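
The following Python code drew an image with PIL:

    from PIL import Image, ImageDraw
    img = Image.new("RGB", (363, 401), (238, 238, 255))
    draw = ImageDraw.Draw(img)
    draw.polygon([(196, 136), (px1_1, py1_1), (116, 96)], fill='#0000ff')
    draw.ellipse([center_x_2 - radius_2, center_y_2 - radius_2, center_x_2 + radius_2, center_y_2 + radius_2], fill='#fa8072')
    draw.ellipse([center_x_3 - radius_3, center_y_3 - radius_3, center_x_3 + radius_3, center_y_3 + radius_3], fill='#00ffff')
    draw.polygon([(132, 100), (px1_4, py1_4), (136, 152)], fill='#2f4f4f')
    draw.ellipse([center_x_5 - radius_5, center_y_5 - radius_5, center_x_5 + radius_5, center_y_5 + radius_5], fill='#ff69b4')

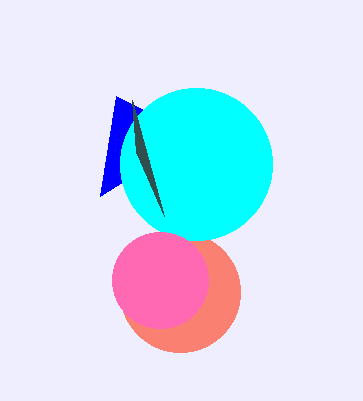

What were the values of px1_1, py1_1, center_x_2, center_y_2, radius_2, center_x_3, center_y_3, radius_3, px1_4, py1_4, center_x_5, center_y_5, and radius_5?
px1_1 = 100; py1_1 = 196; center_x_2 = 180; center_y_2 = 292; radius_2 = 60; center_x_3 = 196; center_y_3 = 164; radius_3 = 76; px1_4 = 164; py1_4 = 216; center_x_5 = 160; center_y_5 = 280; radius_5 = 48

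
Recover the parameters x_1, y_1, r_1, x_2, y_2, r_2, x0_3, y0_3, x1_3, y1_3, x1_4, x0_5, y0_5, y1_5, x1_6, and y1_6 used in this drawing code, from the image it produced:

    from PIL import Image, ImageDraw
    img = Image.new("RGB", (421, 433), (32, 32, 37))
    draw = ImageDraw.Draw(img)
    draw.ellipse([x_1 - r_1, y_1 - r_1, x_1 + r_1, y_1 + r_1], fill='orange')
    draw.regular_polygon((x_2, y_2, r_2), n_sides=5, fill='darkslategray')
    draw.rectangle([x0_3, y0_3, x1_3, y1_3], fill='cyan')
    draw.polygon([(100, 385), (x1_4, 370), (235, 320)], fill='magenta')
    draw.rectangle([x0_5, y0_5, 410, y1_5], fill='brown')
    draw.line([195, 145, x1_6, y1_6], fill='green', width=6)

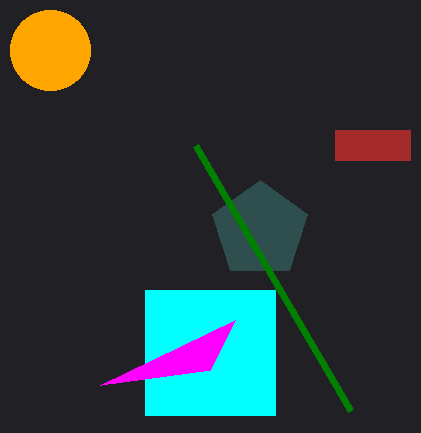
x_1 = 50
y_1 = 50
r_1 = 40
x_2 = 260
y_2 = 230
r_2 = 50
x0_3 = 145
y0_3 = 290
x1_3 = 275
y1_3 = 415
x1_4 = 210
x0_5 = 335
y0_5 = 130
y1_5 = 160
x1_6 = 350
y1_6 = 410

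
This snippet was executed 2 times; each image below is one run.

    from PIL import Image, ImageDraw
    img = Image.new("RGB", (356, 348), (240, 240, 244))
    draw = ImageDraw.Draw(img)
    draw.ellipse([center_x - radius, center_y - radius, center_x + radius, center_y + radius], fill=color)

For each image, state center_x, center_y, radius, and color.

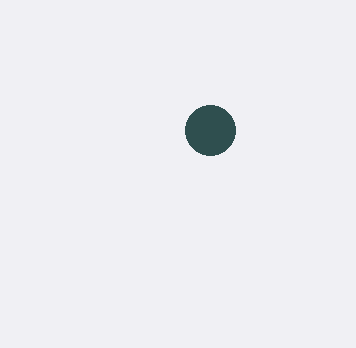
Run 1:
center_x = 210; center_y = 130; radius = 25; color = 'darkslategray'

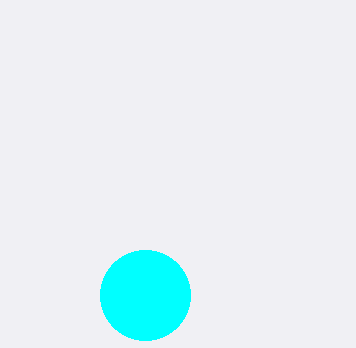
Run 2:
center_x = 145
center_y = 295
radius = 45
color = 'cyan'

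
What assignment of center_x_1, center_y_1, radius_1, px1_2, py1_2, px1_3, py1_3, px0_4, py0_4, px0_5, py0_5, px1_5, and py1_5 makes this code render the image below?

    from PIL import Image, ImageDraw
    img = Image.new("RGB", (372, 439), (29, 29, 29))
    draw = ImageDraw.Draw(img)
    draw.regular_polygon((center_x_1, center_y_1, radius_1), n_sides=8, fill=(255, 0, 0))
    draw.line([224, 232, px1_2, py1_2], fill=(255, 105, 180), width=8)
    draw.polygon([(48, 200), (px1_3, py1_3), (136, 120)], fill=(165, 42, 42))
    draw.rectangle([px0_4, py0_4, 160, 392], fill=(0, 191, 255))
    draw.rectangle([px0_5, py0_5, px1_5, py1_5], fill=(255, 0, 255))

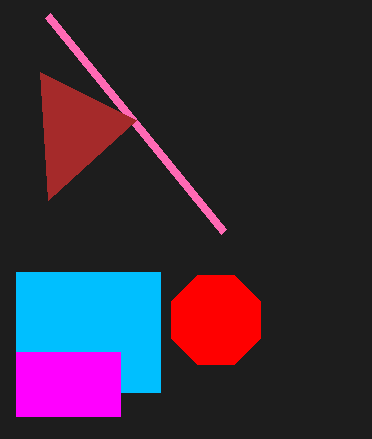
center_x_1 = 216
center_y_1 = 320
radius_1 = 48
px1_2 = 48
py1_2 = 16
px1_3 = 40
py1_3 = 72
px0_4 = 16
py0_4 = 272
px0_5 = 16
py0_5 = 352
px1_5 = 120
py1_5 = 416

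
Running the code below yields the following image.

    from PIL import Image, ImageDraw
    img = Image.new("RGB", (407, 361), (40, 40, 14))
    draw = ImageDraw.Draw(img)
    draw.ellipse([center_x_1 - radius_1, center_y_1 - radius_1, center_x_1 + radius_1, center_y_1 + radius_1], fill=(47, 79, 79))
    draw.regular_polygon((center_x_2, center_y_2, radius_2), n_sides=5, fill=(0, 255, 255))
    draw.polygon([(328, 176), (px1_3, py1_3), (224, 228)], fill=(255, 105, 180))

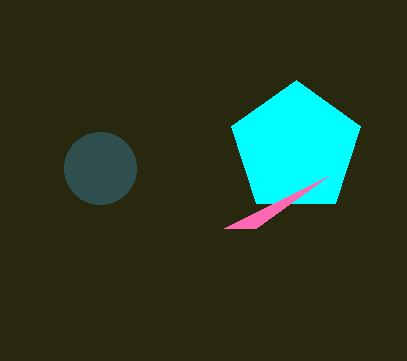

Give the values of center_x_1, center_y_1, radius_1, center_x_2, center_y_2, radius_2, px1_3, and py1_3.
center_x_1 = 100
center_y_1 = 168
radius_1 = 36
center_x_2 = 296
center_y_2 = 148
radius_2 = 68
px1_3 = 256
py1_3 = 228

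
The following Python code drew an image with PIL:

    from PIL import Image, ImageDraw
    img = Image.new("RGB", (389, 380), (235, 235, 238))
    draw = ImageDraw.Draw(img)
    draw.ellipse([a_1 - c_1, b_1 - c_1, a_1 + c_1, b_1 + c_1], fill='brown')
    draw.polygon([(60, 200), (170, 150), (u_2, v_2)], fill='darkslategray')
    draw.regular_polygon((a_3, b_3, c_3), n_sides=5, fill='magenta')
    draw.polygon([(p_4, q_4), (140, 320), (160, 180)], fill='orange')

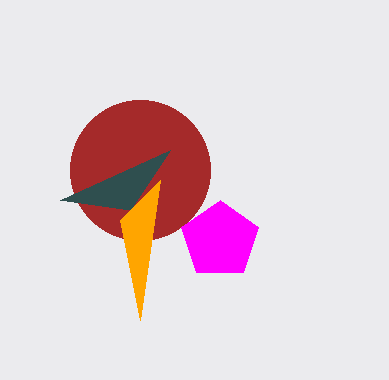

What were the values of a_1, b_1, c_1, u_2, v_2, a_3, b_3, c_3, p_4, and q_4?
a_1 = 140; b_1 = 170; c_1 = 70; u_2 = 130; v_2 = 210; a_3 = 220; b_3 = 240; c_3 = 40; p_4 = 120; q_4 = 220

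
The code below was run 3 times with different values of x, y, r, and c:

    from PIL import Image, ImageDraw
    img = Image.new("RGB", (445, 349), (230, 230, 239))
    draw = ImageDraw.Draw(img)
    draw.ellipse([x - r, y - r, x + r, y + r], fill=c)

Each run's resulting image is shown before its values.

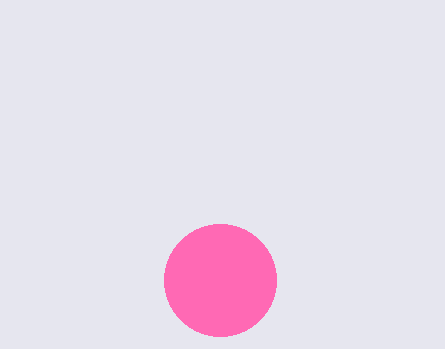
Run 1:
x = 220
y = 280
r = 56
c = 'hotpink'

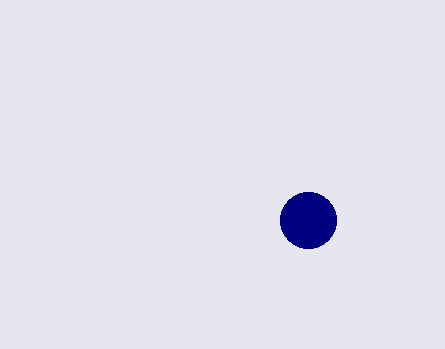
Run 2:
x = 308; y = 220; r = 28; c = 'navy'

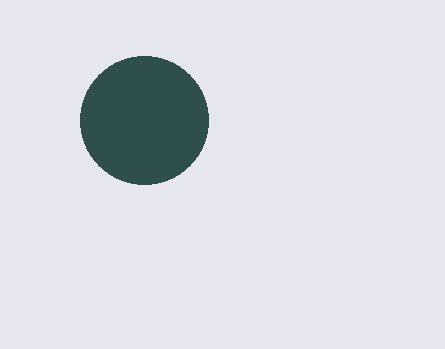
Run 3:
x = 144
y = 120
r = 64
c = 'darkslategray'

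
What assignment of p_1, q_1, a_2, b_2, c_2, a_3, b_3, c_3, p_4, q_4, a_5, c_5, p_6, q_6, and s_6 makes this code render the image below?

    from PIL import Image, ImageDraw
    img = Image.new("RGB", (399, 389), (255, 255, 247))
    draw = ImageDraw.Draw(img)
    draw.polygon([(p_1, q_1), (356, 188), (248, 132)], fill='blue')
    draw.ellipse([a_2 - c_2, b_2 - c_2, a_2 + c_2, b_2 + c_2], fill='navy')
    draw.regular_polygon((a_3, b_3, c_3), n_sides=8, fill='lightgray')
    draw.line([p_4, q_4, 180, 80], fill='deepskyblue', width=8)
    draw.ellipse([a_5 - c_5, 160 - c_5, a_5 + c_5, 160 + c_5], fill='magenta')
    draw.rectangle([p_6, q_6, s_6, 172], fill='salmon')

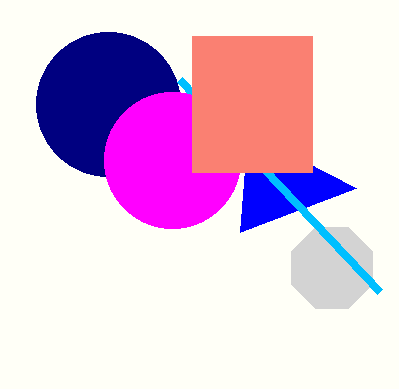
p_1 = 240, q_1 = 232, a_2 = 108, b_2 = 104, c_2 = 72, a_3 = 332, b_3 = 268, c_3 = 44, p_4 = 380, q_4 = 292, a_5 = 172, c_5 = 68, p_6 = 192, q_6 = 36, s_6 = 312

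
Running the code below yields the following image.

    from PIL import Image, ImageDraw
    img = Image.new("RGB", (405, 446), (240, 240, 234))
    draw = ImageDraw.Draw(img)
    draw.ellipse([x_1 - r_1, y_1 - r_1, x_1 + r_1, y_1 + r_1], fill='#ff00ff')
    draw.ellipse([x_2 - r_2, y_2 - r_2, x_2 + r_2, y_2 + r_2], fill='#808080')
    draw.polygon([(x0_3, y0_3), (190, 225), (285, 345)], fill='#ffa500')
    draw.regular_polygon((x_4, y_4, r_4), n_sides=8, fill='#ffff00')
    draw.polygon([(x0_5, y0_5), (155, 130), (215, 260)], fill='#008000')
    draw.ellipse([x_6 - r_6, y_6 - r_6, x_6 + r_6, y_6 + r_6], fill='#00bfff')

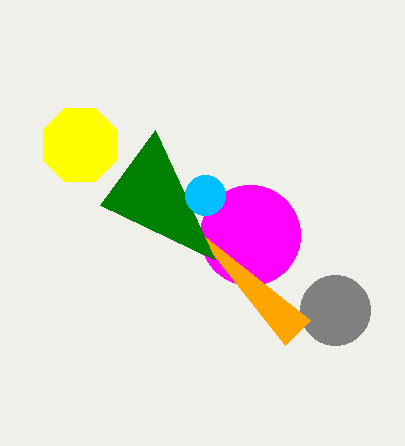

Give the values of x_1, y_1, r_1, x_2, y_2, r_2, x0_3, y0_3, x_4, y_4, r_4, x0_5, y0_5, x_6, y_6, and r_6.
x_1 = 250
y_1 = 235
r_1 = 50
x_2 = 335
y_2 = 310
r_2 = 35
x0_3 = 310
y0_3 = 320
x_4 = 80
y_4 = 145
r_4 = 40
x0_5 = 100
y0_5 = 205
x_6 = 205
y_6 = 195
r_6 = 20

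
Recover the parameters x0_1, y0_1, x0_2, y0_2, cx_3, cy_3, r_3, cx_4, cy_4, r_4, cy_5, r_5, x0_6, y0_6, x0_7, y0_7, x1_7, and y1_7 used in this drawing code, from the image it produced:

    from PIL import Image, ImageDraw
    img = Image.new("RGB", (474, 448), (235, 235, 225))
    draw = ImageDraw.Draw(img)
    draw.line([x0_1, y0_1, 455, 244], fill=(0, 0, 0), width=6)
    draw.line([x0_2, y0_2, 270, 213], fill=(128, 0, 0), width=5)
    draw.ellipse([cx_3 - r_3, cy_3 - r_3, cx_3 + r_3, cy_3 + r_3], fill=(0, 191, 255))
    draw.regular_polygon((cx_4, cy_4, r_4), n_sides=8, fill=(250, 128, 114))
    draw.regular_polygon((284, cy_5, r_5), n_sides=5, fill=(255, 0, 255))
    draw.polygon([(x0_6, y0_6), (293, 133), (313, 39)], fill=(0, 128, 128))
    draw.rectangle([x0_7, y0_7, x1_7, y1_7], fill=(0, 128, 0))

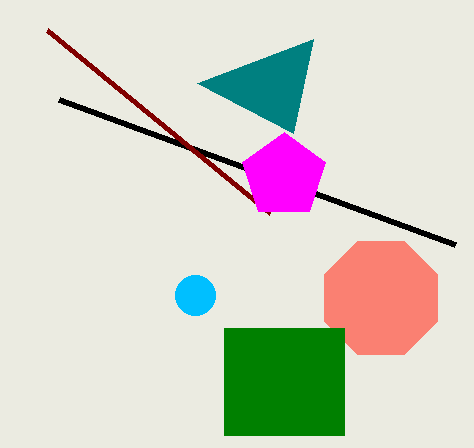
x0_1 = 59; y0_1 = 99; x0_2 = 47; y0_2 = 30; cx_3 = 195; cy_3 = 295; r_3 = 20; cx_4 = 381; cy_4 = 298; r_4 = 61; cy_5 = 176; r_5 = 44; x0_6 = 197; y0_6 = 83; x0_7 = 224; y0_7 = 328; x1_7 = 344; y1_7 = 435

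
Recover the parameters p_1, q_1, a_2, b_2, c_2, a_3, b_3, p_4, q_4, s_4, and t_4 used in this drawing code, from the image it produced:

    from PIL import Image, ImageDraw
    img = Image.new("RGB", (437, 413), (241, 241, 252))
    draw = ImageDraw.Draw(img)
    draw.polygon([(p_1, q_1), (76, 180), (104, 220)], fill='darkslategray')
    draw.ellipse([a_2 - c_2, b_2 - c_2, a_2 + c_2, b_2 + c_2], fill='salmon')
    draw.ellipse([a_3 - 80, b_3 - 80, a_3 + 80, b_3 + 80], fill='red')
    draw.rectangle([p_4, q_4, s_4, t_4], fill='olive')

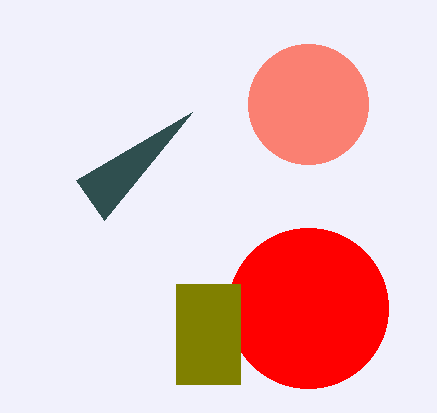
p_1 = 192; q_1 = 112; a_2 = 308; b_2 = 104; c_2 = 60; a_3 = 308; b_3 = 308; p_4 = 176; q_4 = 284; s_4 = 240; t_4 = 384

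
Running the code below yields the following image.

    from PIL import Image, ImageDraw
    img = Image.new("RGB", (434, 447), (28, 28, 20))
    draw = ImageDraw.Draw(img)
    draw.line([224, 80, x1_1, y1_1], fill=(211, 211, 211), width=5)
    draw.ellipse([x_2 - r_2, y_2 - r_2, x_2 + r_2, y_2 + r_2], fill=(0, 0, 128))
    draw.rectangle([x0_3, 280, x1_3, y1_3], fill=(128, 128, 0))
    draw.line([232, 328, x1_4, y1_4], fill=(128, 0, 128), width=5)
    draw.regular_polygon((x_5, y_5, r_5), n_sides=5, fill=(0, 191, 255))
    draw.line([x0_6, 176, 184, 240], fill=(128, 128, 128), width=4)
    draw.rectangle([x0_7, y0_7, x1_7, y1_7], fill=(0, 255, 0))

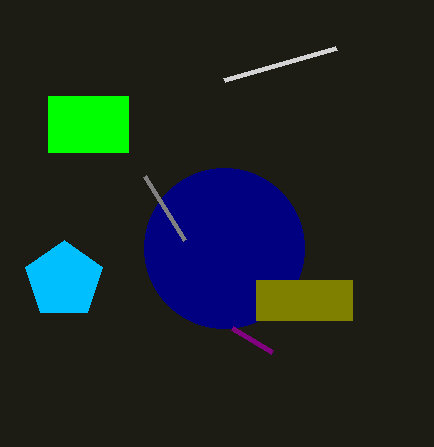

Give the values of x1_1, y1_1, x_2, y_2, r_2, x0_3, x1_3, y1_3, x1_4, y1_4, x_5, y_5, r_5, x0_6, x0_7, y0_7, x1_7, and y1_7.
x1_1 = 336
y1_1 = 48
x_2 = 224
y_2 = 248
r_2 = 80
x0_3 = 256
x1_3 = 352
y1_3 = 320
x1_4 = 272
y1_4 = 352
x_5 = 64
y_5 = 280
r_5 = 40
x0_6 = 144
x0_7 = 48
y0_7 = 96
x1_7 = 128
y1_7 = 152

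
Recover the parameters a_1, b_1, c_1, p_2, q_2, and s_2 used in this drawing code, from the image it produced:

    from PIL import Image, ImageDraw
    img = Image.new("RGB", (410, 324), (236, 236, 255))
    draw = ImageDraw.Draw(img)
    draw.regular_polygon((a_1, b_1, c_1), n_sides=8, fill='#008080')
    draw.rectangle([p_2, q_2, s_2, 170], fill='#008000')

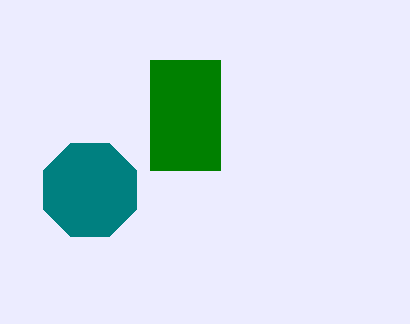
a_1 = 90, b_1 = 190, c_1 = 50, p_2 = 150, q_2 = 60, s_2 = 220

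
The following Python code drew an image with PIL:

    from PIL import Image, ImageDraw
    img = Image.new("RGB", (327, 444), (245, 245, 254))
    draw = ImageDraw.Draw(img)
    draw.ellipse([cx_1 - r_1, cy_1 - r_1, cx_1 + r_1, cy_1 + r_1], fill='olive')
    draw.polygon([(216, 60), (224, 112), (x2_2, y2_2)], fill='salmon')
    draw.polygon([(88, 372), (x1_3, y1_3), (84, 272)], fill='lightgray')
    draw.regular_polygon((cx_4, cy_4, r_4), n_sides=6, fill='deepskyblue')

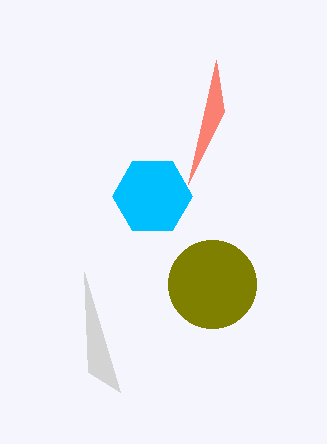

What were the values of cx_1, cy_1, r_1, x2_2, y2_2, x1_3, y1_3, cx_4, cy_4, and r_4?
cx_1 = 212
cy_1 = 284
r_1 = 44
x2_2 = 188
y2_2 = 184
x1_3 = 120
y1_3 = 392
cx_4 = 152
cy_4 = 196
r_4 = 40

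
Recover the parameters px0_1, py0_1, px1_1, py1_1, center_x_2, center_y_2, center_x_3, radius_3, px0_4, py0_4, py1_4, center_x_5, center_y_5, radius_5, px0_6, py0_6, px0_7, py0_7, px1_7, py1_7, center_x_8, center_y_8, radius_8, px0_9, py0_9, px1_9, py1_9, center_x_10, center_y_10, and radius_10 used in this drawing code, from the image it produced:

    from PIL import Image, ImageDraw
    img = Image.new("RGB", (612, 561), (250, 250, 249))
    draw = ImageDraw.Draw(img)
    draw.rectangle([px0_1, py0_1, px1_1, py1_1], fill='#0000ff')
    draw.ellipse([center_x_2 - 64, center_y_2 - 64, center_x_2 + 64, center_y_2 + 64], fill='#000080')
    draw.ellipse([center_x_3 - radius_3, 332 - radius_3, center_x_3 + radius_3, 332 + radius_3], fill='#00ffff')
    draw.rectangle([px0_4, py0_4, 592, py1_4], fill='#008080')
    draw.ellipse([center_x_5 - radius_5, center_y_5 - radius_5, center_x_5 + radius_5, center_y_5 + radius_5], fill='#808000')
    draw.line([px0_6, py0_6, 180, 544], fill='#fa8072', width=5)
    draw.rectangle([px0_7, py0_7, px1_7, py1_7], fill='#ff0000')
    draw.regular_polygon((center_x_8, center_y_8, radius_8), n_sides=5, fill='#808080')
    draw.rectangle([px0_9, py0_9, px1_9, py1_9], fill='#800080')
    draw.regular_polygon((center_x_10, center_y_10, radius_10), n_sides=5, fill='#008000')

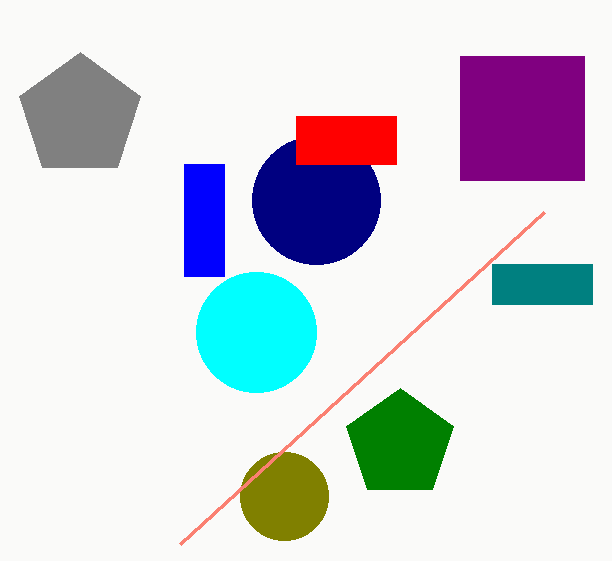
px0_1 = 184
py0_1 = 164
px1_1 = 224
py1_1 = 276
center_x_2 = 316
center_y_2 = 200
center_x_3 = 256
radius_3 = 60
px0_4 = 492
py0_4 = 264
py1_4 = 304
center_x_5 = 284
center_y_5 = 496
radius_5 = 44
px0_6 = 544
py0_6 = 212
px0_7 = 296
py0_7 = 116
px1_7 = 396
py1_7 = 164
center_x_8 = 80
center_y_8 = 116
radius_8 = 64
px0_9 = 460
py0_9 = 56
px1_9 = 584
py1_9 = 180
center_x_10 = 400
center_y_10 = 444
radius_10 = 56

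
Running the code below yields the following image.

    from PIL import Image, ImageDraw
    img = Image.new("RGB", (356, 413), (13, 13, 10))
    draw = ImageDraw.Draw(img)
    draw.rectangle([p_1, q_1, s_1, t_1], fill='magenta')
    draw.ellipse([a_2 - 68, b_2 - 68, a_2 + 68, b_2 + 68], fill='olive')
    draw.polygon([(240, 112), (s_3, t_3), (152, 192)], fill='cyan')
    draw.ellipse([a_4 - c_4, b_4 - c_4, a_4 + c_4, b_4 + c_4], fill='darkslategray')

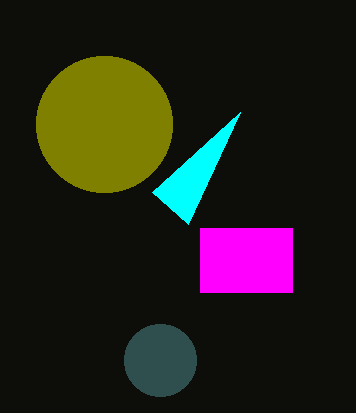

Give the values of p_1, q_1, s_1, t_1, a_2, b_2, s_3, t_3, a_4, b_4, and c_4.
p_1 = 200
q_1 = 228
s_1 = 292
t_1 = 292
a_2 = 104
b_2 = 124
s_3 = 188
t_3 = 224
a_4 = 160
b_4 = 360
c_4 = 36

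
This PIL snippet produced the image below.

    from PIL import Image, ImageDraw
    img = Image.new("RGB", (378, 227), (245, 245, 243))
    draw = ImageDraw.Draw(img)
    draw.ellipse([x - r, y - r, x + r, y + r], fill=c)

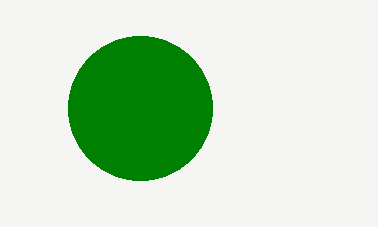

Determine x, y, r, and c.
x = 140
y = 108
r = 72
c = 'green'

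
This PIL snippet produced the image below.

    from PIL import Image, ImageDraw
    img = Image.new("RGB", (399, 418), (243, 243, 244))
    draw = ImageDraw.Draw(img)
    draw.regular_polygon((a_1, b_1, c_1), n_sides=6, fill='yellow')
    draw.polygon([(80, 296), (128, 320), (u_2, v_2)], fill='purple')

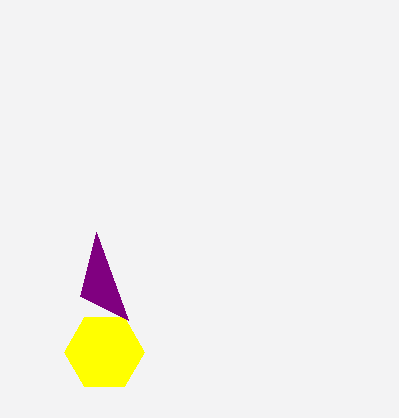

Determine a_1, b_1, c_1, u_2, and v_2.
a_1 = 104; b_1 = 352; c_1 = 40; u_2 = 96; v_2 = 232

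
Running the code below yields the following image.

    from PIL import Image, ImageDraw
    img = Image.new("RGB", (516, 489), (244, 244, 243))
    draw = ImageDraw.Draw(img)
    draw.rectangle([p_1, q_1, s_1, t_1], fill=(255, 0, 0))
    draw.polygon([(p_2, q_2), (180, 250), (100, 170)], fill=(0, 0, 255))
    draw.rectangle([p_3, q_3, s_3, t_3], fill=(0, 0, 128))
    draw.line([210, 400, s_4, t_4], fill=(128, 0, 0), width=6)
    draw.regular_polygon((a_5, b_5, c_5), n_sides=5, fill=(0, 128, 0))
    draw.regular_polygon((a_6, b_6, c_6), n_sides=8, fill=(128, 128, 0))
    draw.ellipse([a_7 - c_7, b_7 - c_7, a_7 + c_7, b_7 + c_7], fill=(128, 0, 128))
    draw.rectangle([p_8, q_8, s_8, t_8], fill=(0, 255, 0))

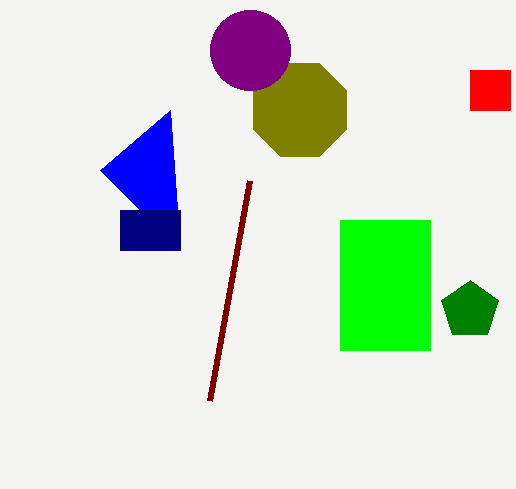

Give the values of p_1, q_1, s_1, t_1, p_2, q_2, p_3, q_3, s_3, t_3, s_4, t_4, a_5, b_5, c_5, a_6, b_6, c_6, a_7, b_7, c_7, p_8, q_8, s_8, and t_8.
p_1 = 470; q_1 = 70; s_1 = 510; t_1 = 110; p_2 = 170; q_2 = 110; p_3 = 120; q_3 = 210; s_3 = 180; t_3 = 250; s_4 = 250; t_4 = 180; a_5 = 470; b_5 = 310; c_5 = 30; a_6 = 300; b_6 = 110; c_6 = 50; a_7 = 250; b_7 = 50; c_7 = 40; p_8 = 340; q_8 = 220; s_8 = 430; t_8 = 350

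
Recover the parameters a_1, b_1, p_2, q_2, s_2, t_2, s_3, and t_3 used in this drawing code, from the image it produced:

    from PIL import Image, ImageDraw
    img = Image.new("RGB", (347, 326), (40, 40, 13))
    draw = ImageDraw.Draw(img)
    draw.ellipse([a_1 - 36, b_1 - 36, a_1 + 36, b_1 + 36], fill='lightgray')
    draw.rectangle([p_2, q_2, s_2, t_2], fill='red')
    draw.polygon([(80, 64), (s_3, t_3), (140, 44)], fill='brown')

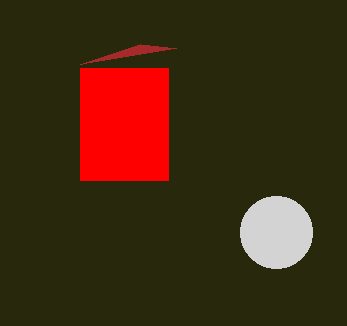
a_1 = 276, b_1 = 232, p_2 = 80, q_2 = 68, s_2 = 168, t_2 = 180, s_3 = 176, t_3 = 48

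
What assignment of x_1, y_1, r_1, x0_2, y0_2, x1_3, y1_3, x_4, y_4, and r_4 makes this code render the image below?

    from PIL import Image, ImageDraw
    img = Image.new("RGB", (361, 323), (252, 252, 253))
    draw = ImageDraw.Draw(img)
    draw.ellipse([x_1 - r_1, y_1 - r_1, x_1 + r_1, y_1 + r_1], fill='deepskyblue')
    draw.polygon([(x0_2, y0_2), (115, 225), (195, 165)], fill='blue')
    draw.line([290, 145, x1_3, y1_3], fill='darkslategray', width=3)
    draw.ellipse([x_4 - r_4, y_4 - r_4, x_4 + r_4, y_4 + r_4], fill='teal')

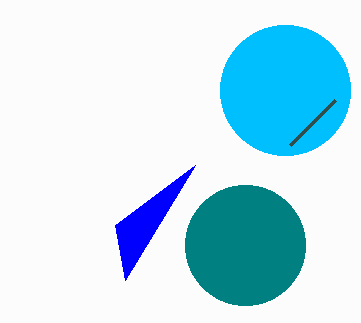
x_1 = 285; y_1 = 90; r_1 = 65; x0_2 = 125; y0_2 = 280; x1_3 = 335; y1_3 = 100; x_4 = 245; y_4 = 245; r_4 = 60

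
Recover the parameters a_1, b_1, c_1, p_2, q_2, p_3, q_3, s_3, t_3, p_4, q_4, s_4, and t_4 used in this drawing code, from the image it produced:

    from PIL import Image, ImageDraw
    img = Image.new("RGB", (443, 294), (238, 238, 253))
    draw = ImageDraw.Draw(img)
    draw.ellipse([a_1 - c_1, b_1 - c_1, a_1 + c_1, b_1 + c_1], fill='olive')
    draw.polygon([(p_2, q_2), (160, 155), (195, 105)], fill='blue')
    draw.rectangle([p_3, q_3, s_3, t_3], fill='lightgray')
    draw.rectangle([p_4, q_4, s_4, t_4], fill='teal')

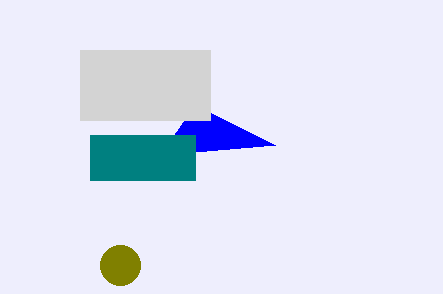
a_1 = 120, b_1 = 265, c_1 = 20, p_2 = 275, q_2 = 145, p_3 = 80, q_3 = 50, s_3 = 210, t_3 = 120, p_4 = 90, q_4 = 135, s_4 = 195, t_4 = 180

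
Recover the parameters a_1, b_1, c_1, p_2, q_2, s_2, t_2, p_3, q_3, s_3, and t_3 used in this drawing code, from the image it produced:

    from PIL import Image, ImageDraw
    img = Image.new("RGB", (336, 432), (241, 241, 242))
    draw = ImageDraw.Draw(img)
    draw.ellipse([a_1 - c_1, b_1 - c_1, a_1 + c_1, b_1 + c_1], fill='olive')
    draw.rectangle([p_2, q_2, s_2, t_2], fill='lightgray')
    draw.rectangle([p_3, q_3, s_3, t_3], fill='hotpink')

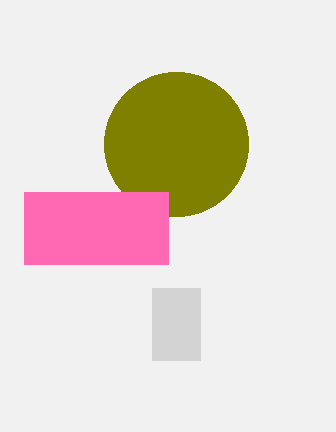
a_1 = 176; b_1 = 144; c_1 = 72; p_2 = 152; q_2 = 288; s_2 = 200; t_2 = 360; p_3 = 24; q_3 = 192; s_3 = 168; t_3 = 264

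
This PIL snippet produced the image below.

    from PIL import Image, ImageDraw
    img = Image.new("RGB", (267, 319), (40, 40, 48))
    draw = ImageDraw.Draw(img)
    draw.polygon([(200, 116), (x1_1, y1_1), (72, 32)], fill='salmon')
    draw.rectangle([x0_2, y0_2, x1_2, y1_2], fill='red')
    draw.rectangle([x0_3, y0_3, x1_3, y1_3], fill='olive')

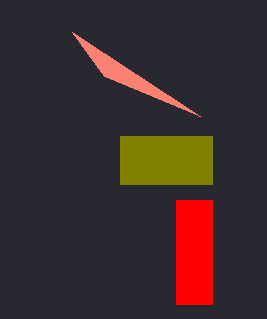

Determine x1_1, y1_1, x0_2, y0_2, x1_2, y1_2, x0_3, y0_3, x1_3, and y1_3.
x1_1 = 104; y1_1 = 76; x0_2 = 176; y0_2 = 200; x1_2 = 212; y1_2 = 304; x0_3 = 120; y0_3 = 136; x1_3 = 212; y1_3 = 184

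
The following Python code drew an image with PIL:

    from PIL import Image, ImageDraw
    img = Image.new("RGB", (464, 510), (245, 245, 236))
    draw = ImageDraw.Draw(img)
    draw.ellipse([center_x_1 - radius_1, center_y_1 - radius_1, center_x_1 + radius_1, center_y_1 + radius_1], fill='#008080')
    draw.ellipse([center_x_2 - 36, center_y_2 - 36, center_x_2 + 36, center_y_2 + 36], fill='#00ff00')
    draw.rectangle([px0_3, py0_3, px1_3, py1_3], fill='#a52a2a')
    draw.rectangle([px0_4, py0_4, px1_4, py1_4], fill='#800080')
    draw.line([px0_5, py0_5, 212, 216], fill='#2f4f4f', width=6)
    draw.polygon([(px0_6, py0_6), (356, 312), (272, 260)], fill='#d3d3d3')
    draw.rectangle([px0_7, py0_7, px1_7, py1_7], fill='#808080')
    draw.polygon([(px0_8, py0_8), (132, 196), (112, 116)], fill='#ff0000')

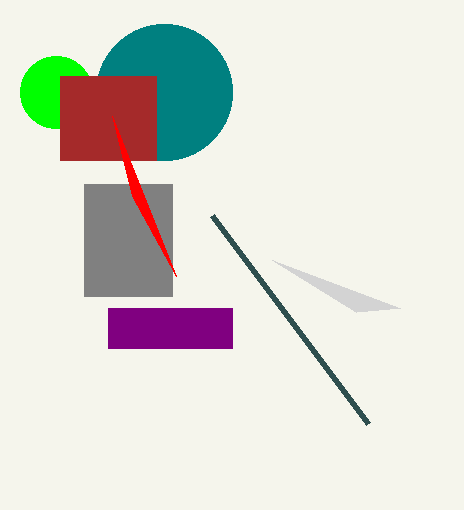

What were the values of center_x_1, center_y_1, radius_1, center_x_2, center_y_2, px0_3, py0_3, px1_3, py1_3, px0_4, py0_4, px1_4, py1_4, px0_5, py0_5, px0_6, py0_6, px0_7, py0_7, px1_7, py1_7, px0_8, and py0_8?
center_x_1 = 164; center_y_1 = 92; radius_1 = 68; center_x_2 = 56; center_y_2 = 92; px0_3 = 60; py0_3 = 76; px1_3 = 156; py1_3 = 160; px0_4 = 108; py0_4 = 308; px1_4 = 232; py1_4 = 348; px0_5 = 368; py0_5 = 424; px0_6 = 400; py0_6 = 308; px0_7 = 84; py0_7 = 184; px1_7 = 172; py1_7 = 296; px0_8 = 176; py0_8 = 276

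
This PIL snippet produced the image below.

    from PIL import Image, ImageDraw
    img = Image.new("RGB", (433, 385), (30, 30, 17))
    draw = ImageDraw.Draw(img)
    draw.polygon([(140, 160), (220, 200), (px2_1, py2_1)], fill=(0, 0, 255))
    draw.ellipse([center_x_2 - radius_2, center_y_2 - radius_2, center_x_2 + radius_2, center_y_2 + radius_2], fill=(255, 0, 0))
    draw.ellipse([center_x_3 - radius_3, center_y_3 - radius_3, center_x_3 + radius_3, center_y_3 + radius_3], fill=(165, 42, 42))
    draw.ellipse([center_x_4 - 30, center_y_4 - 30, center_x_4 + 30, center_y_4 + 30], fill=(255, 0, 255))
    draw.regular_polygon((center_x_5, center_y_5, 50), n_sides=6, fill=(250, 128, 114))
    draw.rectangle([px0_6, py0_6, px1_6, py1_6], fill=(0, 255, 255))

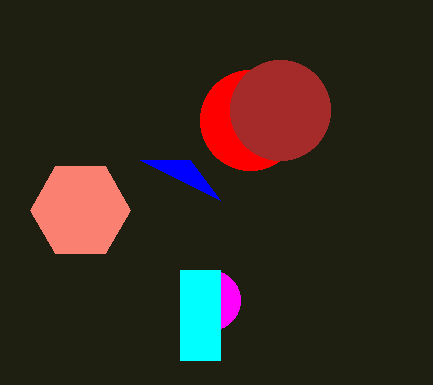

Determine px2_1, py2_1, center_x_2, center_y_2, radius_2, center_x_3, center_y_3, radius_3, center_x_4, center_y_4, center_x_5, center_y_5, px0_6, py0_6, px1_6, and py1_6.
px2_1 = 190
py2_1 = 160
center_x_2 = 250
center_y_2 = 120
radius_2 = 50
center_x_3 = 280
center_y_3 = 110
radius_3 = 50
center_x_4 = 210
center_y_4 = 300
center_x_5 = 80
center_y_5 = 210
px0_6 = 180
py0_6 = 270
px1_6 = 220
py1_6 = 360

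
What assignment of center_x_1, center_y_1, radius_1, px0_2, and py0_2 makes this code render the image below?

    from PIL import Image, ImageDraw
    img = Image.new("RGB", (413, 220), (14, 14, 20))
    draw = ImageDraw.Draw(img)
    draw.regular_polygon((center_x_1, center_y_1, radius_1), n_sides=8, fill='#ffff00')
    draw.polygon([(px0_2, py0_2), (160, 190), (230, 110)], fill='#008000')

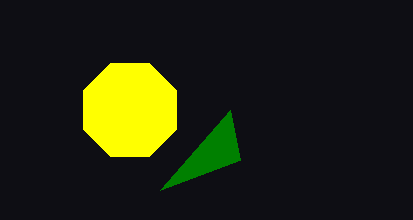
center_x_1 = 130; center_y_1 = 110; radius_1 = 50; px0_2 = 240; py0_2 = 160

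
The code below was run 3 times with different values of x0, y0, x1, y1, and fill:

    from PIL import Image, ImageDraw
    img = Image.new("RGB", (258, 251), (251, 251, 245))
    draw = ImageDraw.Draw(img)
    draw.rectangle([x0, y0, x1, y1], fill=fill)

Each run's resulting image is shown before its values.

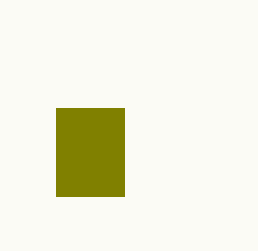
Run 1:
x0 = 56, y0 = 108, x1 = 124, y1 = 196, fill = 'olive'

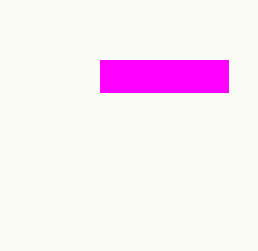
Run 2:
x0 = 100
y0 = 60
x1 = 228
y1 = 92
fill = 'magenta'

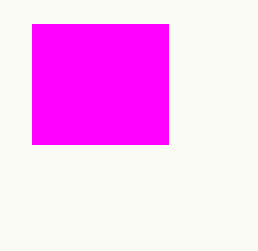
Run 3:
x0 = 32; y0 = 24; x1 = 168; y1 = 144; fill = 'magenta'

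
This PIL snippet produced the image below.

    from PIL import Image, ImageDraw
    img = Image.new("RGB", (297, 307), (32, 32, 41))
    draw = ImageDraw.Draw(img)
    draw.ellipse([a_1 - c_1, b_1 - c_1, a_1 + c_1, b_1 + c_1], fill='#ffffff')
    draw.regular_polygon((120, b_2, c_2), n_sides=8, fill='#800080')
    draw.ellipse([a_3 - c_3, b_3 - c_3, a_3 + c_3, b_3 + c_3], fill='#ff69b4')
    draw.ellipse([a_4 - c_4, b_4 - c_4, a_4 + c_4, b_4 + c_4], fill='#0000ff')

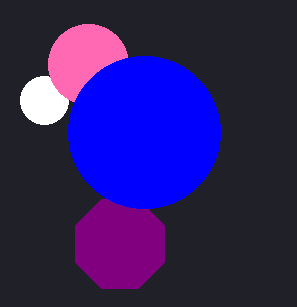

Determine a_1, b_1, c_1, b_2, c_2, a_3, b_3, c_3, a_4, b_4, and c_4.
a_1 = 44; b_1 = 100; c_1 = 24; b_2 = 244; c_2 = 48; a_3 = 88; b_3 = 64; c_3 = 40; a_4 = 144; b_4 = 132; c_4 = 76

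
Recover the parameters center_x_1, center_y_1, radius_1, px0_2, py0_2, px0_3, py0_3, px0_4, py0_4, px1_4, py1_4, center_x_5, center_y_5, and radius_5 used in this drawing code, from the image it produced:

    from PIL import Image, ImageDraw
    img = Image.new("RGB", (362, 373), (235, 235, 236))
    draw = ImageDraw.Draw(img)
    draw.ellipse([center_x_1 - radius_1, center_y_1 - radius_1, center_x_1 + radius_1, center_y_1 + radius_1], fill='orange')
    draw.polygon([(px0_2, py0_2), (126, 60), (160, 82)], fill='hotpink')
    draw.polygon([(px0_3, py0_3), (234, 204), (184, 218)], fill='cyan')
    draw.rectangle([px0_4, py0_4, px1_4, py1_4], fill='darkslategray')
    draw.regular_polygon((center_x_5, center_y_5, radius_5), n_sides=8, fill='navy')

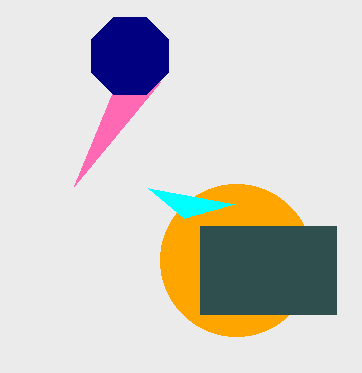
center_x_1 = 236, center_y_1 = 260, radius_1 = 76, px0_2 = 74, py0_2 = 186, px0_3 = 148, py0_3 = 188, px0_4 = 200, py0_4 = 226, px1_4 = 336, py1_4 = 314, center_x_5 = 130, center_y_5 = 56, radius_5 = 42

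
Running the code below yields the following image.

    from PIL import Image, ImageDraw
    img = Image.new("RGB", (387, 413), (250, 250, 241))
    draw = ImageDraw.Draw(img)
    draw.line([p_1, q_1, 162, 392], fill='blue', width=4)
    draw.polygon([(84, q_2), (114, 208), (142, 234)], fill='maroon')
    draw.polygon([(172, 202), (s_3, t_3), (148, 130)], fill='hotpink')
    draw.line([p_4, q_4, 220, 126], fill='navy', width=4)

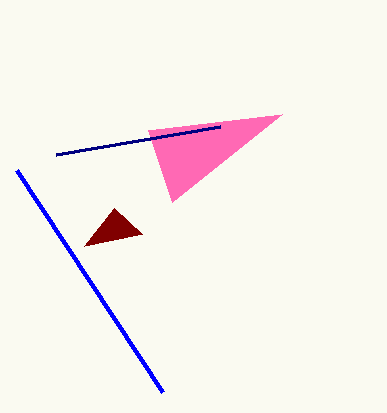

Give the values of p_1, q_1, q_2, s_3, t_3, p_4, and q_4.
p_1 = 16
q_1 = 170
q_2 = 246
s_3 = 282
t_3 = 114
p_4 = 56
q_4 = 154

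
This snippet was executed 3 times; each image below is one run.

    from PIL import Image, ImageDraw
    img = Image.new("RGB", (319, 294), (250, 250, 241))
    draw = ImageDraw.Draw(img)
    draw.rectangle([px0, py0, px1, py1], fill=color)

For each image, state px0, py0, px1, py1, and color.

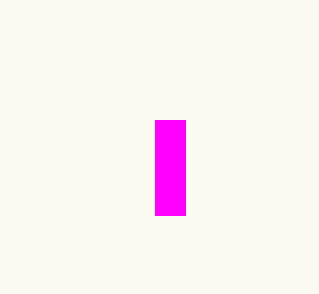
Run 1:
px0 = 155; py0 = 120; px1 = 185; py1 = 215; color = 'magenta'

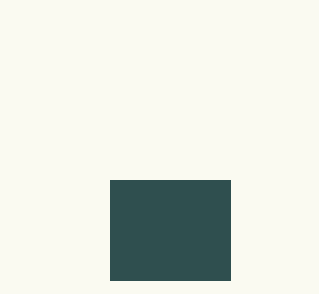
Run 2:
px0 = 110
py0 = 180
px1 = 230
py1 = 280
color = 'darkslategray'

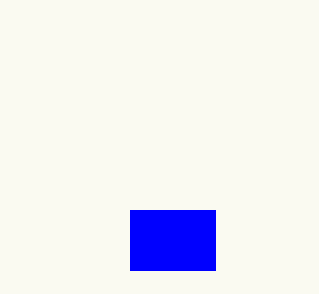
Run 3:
px0 = 130, py0 = 210, px1 = 215, py1 = 270, color = 'blue'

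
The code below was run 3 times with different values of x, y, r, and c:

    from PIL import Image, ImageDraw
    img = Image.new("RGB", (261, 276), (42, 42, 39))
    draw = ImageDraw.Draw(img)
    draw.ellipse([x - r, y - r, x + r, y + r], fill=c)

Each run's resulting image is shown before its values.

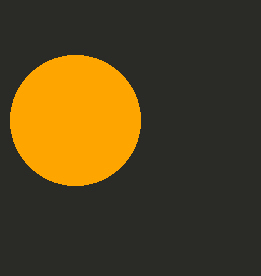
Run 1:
x = 75; y = 120; r = 65; c = 'orange'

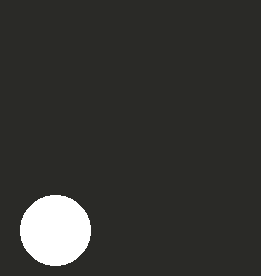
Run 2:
x = 55
y = 230
r = 35
c = 'white'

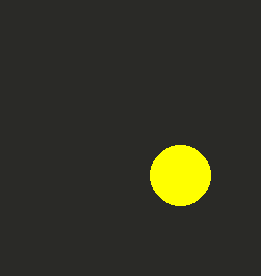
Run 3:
x = 180; y = 175; r = 30; c = 'yellow'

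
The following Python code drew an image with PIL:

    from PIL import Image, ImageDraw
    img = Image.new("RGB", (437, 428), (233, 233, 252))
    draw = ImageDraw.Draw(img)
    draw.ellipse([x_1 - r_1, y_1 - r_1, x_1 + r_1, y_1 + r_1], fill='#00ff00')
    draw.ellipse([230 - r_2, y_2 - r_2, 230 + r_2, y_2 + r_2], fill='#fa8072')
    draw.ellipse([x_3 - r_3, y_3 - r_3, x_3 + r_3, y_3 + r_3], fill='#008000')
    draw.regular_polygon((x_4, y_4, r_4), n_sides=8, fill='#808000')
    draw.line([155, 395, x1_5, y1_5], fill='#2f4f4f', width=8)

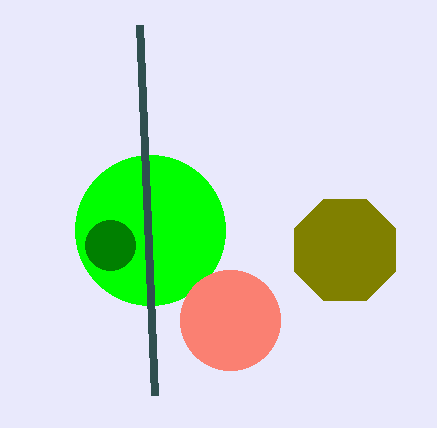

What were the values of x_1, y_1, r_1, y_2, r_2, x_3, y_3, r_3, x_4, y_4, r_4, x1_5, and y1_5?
x_1 = 150, y_1 = 230, r_1 = 75, y_2 = 320, r_2 = 50, x_3 = 110, y_3 = 245, r_3 = 25, x_4 = 345, y_4 = 250, r_4 = 55, x1_5 = 140, y1_5 = 25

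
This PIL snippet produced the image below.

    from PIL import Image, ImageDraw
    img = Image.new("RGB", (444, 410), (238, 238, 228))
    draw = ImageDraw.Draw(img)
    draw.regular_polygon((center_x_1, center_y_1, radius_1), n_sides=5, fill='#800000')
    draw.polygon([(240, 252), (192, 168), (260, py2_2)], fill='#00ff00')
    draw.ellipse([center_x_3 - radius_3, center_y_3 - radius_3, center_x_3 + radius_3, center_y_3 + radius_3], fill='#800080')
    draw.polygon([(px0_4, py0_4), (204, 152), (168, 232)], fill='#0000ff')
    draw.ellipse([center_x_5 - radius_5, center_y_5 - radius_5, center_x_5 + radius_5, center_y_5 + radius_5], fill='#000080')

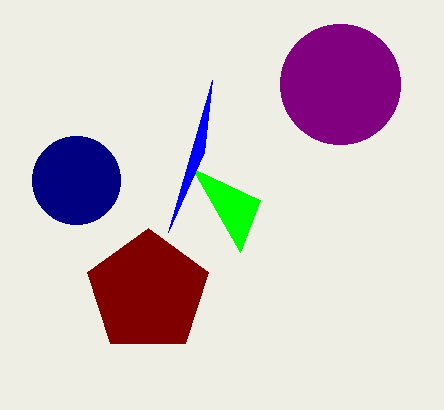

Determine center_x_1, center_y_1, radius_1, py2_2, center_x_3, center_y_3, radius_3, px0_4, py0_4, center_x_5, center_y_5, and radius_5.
center_x_1 = 148; center_y_1 = 292; radius_1 = 64; py2_2 = 200; center_x_3 = 340; center_y_3 = 84; radius_3 = 60; px0_4 = 212; py0_4 = 80; center_x_5 = 76; center_y_5 = 180; radius_5 = 44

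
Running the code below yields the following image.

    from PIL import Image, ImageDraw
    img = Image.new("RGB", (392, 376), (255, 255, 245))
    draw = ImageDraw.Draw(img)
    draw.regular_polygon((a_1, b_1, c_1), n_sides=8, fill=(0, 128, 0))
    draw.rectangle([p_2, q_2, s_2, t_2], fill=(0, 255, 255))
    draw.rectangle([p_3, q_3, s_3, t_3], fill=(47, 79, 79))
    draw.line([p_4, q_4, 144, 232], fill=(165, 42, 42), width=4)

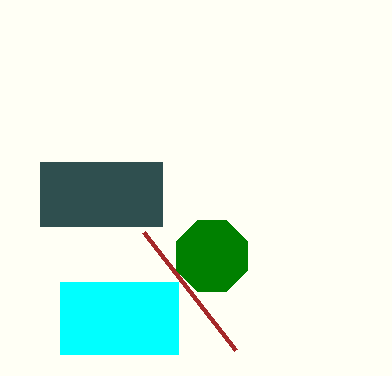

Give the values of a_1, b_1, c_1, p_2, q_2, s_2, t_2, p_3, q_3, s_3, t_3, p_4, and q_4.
a_1 = 212, b_1 = 256, c_1 = 38, p_2 = 60, q_2 = 282, s_2 = 178, t_2 = 354, p_3 = 40, q_3 = 162, s_3 = 162, t_3 = 226, p_4 = 236, q_4 = 350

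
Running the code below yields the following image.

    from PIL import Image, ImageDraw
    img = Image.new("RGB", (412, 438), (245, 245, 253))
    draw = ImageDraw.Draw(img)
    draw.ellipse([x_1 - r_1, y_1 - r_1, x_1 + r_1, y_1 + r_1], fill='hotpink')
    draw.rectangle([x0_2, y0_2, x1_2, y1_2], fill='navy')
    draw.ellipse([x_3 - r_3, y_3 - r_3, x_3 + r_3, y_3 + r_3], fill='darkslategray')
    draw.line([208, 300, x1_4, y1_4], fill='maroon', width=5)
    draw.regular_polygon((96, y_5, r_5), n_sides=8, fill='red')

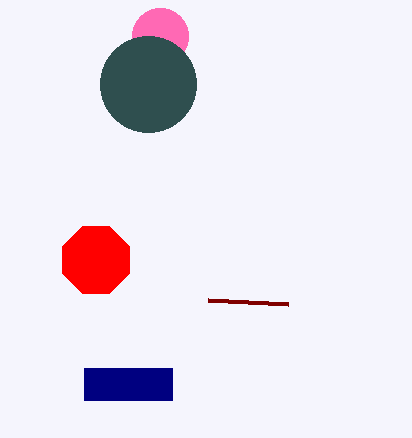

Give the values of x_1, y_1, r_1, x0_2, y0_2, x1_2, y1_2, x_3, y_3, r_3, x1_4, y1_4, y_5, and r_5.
x_1 = 160, y_1 = 36, r_1 = 28, x0_2 = 84, y0_2 = 368, x1_2 = 172, y1_2 = 400, x_3 = 148, y_3 = 84, r_3 = 48, x1_4 = 288, y1_4 = 304, y_5 = 260, r_5 = 36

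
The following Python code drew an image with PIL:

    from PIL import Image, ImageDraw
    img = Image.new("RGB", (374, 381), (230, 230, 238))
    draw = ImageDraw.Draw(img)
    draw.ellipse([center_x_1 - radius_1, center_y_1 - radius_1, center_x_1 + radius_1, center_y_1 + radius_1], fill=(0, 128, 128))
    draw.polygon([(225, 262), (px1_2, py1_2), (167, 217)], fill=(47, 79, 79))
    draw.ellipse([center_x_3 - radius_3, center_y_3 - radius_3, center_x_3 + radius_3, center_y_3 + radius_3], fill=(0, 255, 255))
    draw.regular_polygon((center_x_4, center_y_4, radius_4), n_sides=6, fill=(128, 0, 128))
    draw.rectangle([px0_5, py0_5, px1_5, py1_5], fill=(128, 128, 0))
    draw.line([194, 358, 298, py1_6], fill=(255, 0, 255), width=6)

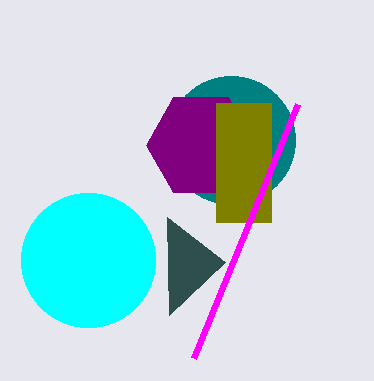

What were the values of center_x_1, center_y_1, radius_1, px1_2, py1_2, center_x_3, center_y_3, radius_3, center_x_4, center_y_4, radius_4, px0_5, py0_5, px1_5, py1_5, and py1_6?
center_x_1 = 231, center_y_1 = 140, radius_1 = 64, px1_2 = 169, py1_2 = 315, center_x_3 = 88, center_y_3 = 260, radius_3 = 67, center_x_4 = 201, center_y_4 = 145, radius_4 = 55, px0_5 = 216, py0_5 = 103, px1_5 = 271, py1_5 = 222, py1_6 = 104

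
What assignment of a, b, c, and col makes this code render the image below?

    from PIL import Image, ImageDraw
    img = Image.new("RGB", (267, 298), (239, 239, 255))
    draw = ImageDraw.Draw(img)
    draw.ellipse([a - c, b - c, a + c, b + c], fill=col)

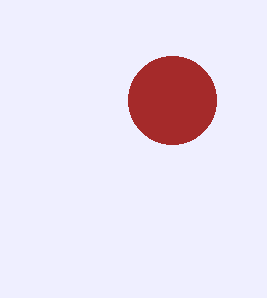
a = 172
b = 100
c = 44
col = 'brown'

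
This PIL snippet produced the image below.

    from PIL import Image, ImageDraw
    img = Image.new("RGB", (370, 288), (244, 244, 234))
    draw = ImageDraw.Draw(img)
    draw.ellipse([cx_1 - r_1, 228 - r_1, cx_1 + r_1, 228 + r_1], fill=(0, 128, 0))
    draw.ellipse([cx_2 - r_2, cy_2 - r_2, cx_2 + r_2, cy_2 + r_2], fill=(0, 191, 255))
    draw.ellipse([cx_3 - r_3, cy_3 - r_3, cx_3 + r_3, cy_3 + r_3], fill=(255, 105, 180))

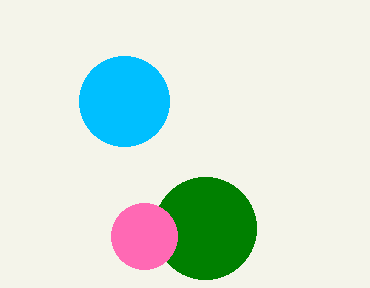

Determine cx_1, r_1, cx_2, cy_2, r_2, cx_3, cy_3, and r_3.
cx_1 = 205, r_1 = 51, cx_2 = 124, cy_2 = 101, r_2 = 45, cx_3 = 144, cy_3 = 236, r_3 = 33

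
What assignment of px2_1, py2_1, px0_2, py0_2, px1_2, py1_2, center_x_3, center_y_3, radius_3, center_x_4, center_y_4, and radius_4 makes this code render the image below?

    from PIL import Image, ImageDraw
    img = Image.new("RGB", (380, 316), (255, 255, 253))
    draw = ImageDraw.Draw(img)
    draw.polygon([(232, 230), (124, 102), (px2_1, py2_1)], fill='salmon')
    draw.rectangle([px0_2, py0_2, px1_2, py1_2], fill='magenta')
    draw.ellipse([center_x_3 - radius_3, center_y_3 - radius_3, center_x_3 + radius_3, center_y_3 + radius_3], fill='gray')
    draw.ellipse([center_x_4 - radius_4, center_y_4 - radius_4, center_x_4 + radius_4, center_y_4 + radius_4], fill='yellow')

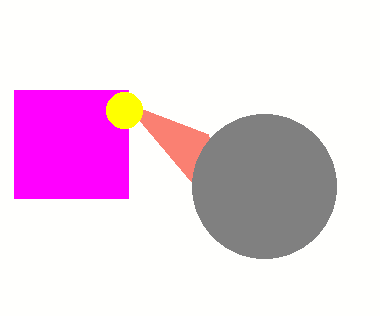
px2_1 = 208; py2_1 = 134; px0_2 = 14; py0_2 = 90; px1_2 = 128; py1_2 = 198; center_x_3 = 264; center_y_3 = 186; radius_3 = 72; center_x_4 = 124; center_y_4 = 110; radius_4 = 18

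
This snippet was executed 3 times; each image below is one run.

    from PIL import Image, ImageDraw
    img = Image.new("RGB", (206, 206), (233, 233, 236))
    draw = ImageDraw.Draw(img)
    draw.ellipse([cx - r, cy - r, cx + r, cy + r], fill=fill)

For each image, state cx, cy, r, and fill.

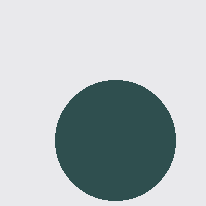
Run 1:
cx = 115; cy = 140; r = 60; fill = 'darkslategray'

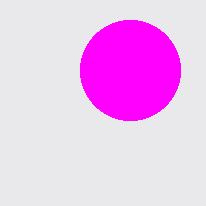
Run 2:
cx = 130; cy = 70; r = 50; fill = 'magenta'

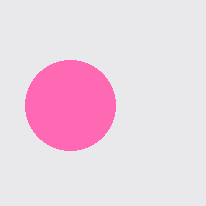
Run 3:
cx = 70
cy = 105
r = 45
fill = 'hotpink'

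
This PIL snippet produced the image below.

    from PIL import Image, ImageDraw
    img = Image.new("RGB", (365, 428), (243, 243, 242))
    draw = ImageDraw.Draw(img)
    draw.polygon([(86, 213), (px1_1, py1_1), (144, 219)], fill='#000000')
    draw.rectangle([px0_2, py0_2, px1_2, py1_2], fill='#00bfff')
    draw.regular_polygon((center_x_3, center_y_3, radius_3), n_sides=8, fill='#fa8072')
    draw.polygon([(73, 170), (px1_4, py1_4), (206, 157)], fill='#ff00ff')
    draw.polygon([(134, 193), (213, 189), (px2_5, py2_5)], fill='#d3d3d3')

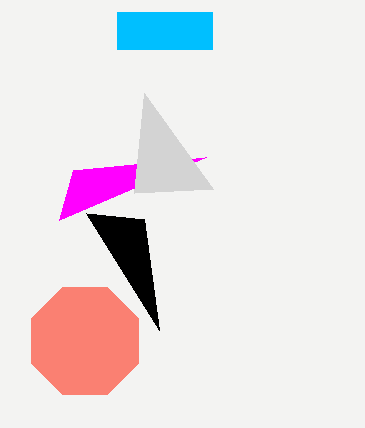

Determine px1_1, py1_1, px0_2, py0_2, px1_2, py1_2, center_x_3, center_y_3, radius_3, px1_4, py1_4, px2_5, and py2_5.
px1_1 = 159
py1_1 = 330
px0_2 = 117
py0_2 = 12
px1_2 = 212
py1_2 = 49
center_x_3 = 85
center_y_3 = 341
radius_3 = 58
px1_4 = 59
py1_4 = 220
px2_5 = 144
py2_5 = 93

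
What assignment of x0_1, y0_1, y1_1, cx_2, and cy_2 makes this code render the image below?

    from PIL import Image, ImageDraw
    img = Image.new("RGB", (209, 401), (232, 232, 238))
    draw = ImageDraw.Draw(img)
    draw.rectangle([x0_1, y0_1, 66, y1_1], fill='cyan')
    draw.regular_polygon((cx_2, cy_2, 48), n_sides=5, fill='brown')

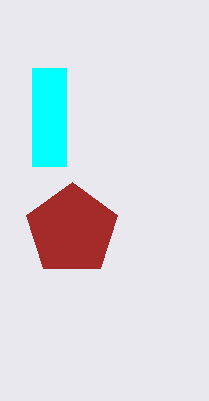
x0_1 = 32; y0_1 = 68; y1_1 = 166; cx_2 = 72; cy_2 = 230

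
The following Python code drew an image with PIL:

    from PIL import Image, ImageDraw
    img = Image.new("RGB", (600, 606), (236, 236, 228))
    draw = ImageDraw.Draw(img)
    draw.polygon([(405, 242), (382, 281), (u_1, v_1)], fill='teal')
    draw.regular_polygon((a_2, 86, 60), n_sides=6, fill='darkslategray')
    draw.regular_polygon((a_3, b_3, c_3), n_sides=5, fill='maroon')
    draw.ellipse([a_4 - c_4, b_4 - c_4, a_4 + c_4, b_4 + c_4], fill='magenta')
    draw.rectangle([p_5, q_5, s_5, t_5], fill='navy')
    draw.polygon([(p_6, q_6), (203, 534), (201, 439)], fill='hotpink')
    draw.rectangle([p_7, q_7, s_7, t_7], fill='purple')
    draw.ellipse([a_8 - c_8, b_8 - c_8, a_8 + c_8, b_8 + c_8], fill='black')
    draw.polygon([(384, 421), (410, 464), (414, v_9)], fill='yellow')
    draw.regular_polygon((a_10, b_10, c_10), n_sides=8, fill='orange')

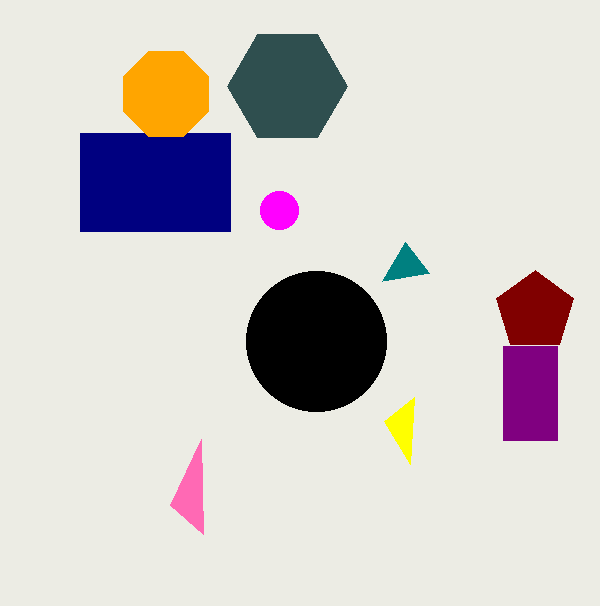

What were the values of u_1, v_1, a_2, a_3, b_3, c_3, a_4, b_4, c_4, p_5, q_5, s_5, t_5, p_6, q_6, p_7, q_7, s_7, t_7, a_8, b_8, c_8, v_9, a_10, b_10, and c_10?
u_1 = 429
v_1 = 273
a_2 = 287
a_3 = 535
b_3 = 311
c_3 = 41
a_4 = 279
b_4 = 210
c_4 = 19
p_5 = 80
q_5 = 133
s_5 = 230
t_5 = 231
p_6 = 170
q_6 = 505
p_7 = 503
q_7 = 346
s_7 = 557
t_7 = 440
a_8 = 316
b_8 = 341
c_8 = 70
v_9 = 397
a_10 = 166
b_10 = 94
c_10 = 46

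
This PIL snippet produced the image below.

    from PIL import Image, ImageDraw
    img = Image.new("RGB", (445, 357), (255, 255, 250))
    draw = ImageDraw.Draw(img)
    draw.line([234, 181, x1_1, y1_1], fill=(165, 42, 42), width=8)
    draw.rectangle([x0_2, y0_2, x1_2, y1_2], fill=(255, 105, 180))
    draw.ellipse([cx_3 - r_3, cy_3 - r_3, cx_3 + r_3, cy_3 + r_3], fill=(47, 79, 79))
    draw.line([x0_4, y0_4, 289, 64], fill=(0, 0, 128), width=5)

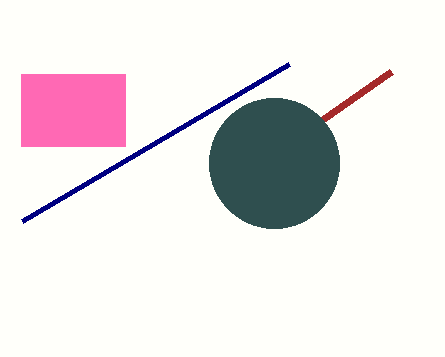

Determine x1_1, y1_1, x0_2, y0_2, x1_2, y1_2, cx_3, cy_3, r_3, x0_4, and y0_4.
x1_1 = 391, y1_1 = 71, x0_2 = 21, y0_2 = 74, x1_2 = 125, y1_2 = 146, cx_3 = 274, cy_3 = 163, r_3 = 65, x0_4 = 22, y0_4 = 221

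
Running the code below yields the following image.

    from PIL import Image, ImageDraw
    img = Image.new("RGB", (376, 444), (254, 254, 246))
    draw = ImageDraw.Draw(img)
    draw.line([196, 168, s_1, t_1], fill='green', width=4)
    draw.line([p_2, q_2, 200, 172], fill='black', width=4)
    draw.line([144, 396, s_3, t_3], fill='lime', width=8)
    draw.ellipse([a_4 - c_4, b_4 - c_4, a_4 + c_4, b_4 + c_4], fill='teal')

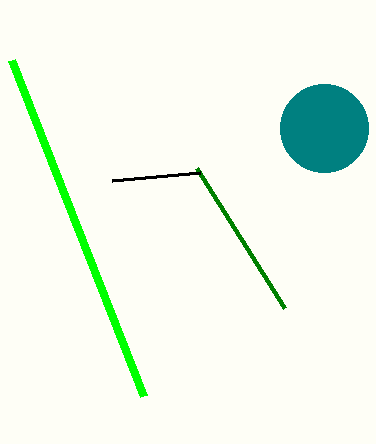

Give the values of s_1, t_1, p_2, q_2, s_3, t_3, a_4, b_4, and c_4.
s_1 = 284
t_1 = 308
p_2 = 112
q_2 = 180
s_3 = 12
t_3 = 60
a_4 = 324
b_4 = 128
c_4 = 44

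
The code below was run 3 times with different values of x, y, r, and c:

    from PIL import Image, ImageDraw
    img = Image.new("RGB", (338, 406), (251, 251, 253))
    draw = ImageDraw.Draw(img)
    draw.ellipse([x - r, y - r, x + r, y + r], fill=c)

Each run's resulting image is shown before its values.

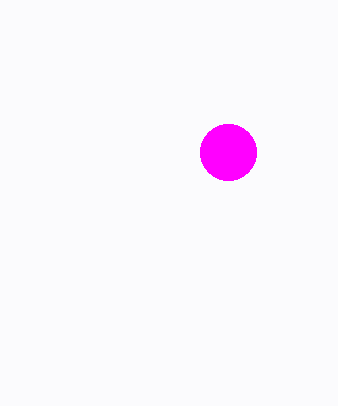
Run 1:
x = 228, y = 152, r = 28, c = 'magenta'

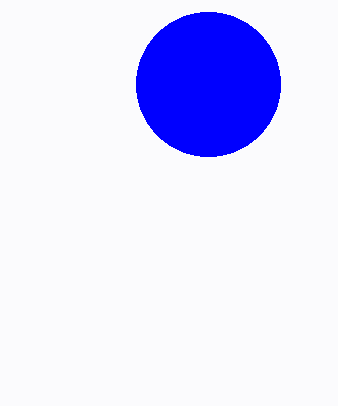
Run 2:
x = 208; y = 84; r = 72; c = 'blue'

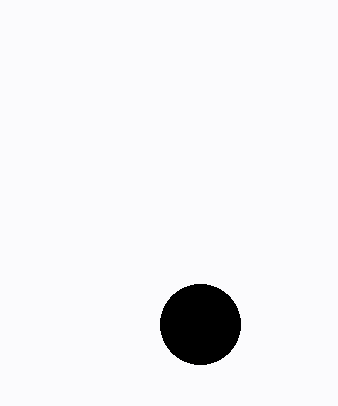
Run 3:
x = 200; y = 324; r = 40; c = 'black'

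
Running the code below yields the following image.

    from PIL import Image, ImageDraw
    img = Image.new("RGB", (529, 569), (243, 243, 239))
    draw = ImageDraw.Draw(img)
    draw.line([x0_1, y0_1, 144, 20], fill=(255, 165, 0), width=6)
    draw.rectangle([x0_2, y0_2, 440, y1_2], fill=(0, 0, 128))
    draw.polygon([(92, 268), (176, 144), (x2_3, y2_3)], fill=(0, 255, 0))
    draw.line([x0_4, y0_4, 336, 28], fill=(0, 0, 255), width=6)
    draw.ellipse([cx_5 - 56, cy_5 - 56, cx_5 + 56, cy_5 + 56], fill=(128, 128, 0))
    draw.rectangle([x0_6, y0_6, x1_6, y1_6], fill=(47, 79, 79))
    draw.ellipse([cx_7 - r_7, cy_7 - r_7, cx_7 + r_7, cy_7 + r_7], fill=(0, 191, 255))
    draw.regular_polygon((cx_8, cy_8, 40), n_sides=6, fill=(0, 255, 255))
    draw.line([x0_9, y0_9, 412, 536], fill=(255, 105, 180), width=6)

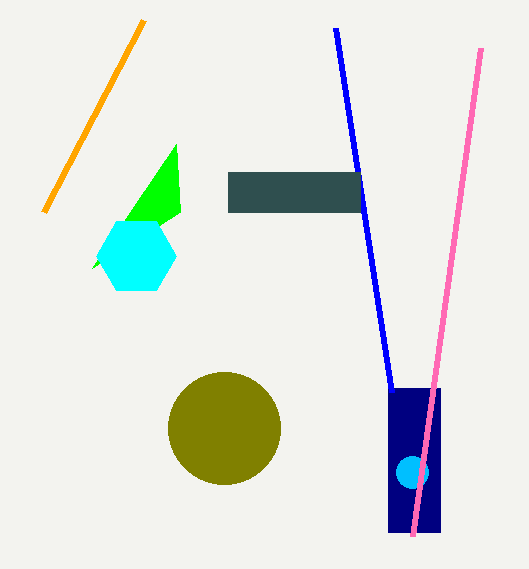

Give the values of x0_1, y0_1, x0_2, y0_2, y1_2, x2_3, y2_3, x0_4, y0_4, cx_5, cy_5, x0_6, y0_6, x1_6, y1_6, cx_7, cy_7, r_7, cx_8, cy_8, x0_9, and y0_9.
x0_1 = 44
y0_1 = 212
x0_2 = 388
y0_2 = 388
y1_2 = 532
x2_3 = 180
y2_3 = 212
x0_4 = 392
y0_4 = 392
cx_5 = 224
cy_5 = 428
x0_6 = 228
y0_6 = 172
x1_6 = 360
y1_6 = 212
cx_7 = 412
cy_7 = 472
r_7 = 16
cx_8 = 136
cy_8 = 256
x0_9 = 480
y0_9 = 48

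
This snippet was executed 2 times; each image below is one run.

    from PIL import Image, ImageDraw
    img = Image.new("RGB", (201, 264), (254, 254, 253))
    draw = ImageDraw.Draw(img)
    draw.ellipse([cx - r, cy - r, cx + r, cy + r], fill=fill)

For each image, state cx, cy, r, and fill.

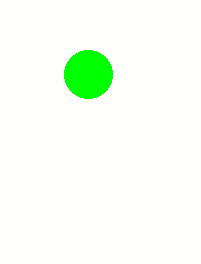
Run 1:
cx = 88, cy = 74, r = 24, fill = 'lime'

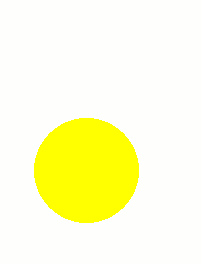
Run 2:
cx = 86, cy = 170, r = 52, fill = 'yellow'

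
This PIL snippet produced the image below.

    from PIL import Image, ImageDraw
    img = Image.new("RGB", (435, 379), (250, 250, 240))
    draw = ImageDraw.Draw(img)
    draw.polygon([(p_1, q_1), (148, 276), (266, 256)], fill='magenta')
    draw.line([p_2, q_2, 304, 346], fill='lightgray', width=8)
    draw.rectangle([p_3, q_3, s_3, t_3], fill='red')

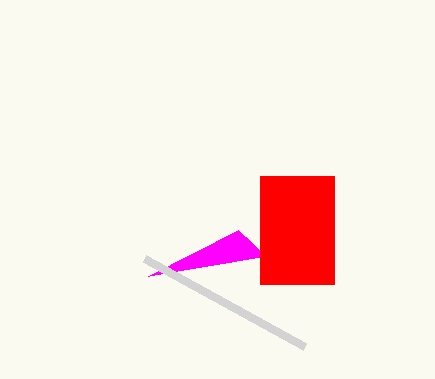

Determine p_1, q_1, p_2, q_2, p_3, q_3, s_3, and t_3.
p_1 = 238
q_1 = 230
p_2 = 144
q_2 = 258
p_3 = 260
q_3 = 176
s_3 = 334
t_3 = 284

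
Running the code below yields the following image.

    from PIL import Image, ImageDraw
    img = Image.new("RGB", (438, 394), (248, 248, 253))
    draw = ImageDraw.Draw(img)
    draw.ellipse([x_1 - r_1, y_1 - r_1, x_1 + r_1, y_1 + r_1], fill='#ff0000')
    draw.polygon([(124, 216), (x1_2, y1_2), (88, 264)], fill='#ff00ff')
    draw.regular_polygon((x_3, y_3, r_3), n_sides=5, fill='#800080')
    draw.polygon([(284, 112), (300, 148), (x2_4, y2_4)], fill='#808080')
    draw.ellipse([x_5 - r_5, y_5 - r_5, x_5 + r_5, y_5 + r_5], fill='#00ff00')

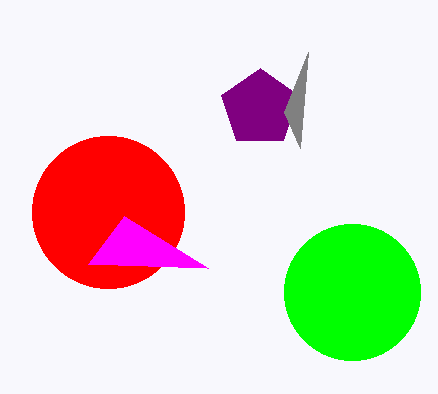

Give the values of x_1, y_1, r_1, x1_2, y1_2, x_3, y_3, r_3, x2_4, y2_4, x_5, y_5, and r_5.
x_1 = 108
y_1 = 212
r_1 = 76
x1_2 = 208
y1_2 = 268
x_3 = 260
y_3 = 108
r_3 = 40
x2_4 = 308
y2_4 = 52
x_5 = 352
y_5 = 292
r_5 = 68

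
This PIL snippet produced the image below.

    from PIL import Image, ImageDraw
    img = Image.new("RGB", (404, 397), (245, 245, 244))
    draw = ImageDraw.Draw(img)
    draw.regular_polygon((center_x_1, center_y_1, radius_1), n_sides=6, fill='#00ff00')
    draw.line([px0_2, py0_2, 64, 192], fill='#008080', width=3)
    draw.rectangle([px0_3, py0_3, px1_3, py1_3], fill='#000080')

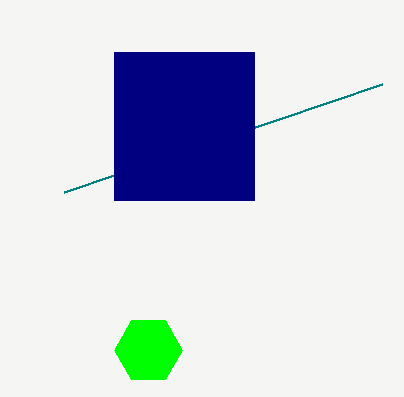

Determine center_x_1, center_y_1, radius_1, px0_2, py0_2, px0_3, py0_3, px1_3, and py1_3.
center_x_1 = 148, center_y_1 = 350, radius_1 = 34, px0_2 = 382, py0_2 = 84, px0_3 = 114, py0_3 = 52, px1_3 = 254, py1_3 = 200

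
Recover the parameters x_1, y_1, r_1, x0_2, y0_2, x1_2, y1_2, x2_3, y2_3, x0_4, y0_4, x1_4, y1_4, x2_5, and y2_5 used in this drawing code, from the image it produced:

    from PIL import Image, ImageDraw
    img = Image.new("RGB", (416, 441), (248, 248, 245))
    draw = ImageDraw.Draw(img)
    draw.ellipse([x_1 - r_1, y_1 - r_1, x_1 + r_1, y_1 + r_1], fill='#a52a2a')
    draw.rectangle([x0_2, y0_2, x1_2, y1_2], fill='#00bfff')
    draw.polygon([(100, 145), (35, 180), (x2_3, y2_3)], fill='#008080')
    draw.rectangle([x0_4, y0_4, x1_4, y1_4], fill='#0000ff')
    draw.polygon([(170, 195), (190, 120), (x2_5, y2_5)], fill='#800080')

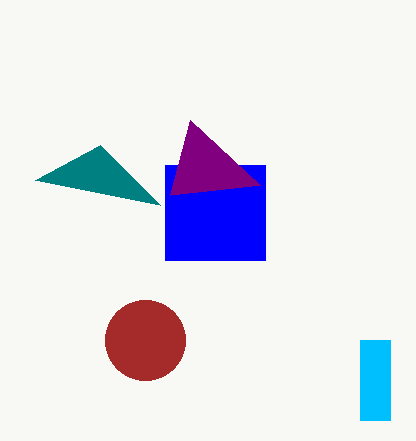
x_1 = 145
y_1 = 340
r_1 = 40
x0_2 = 360
y0_2 = 340
x1_2 = 390
y1_2 = 420
x2_3 = 160
y2_3 = 205
x0_4 = 165
y0_4 = 165
x1_4 = 265
y1_4 = 260
x2_5 = 260
y2_5 = 185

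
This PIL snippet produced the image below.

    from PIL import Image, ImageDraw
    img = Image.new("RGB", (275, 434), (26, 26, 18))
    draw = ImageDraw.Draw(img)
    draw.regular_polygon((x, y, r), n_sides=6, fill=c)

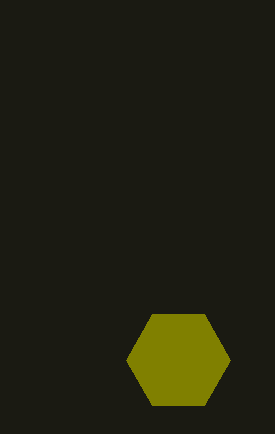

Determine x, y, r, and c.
x = 178
y = 360
r = 52
c = 'olive'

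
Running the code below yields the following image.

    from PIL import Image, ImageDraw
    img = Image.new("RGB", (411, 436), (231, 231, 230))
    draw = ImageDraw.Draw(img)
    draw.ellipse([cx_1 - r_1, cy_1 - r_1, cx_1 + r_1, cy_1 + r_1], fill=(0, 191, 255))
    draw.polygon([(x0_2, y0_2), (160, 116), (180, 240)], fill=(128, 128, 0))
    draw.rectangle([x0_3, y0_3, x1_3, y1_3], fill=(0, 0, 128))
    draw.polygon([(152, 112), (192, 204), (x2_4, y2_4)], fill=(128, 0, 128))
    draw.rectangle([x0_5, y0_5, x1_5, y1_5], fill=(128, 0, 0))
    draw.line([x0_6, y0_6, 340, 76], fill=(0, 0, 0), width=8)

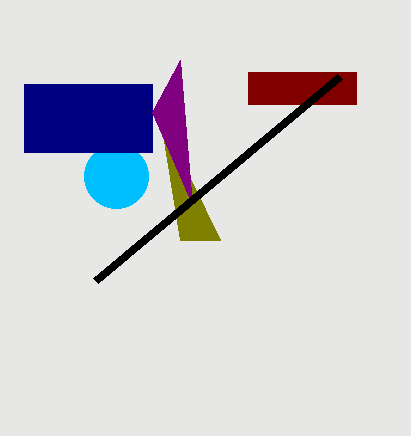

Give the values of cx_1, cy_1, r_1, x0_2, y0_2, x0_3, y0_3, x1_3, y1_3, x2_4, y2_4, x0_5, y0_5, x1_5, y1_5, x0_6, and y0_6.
cx_1 = 116, cy_1 = 176, r_1 = 32, x0_2 = 220, y0_2 = 240, x0_3 = 24, y0_3 = 84, x1_3 = 152, y1_3 = 152, x2_4 = 180, y2_4 = 60, x0_5 = 248, y0_5 = 72, x1_5 = 356, y1_5 = 104, x0_6 = 96, y0_6 = 280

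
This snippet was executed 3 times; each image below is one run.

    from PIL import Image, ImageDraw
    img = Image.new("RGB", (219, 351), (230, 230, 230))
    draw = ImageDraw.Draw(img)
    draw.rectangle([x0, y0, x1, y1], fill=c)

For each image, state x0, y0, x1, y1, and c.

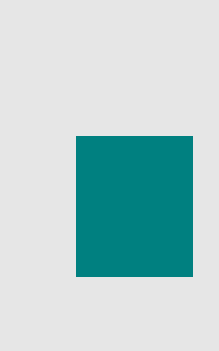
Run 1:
x0 = 76, y0 = 136, x1 = 192, y1 = 276, c = 'teal'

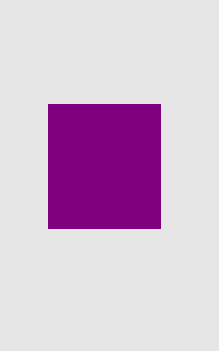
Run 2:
x0 = 48
y0 = 104
x1 = 160
y1 = 228
c = 'purple'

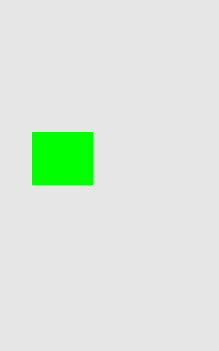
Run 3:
x0 = 32
y0 = 132
x1 = 92
y1 = 184
c = 'lime'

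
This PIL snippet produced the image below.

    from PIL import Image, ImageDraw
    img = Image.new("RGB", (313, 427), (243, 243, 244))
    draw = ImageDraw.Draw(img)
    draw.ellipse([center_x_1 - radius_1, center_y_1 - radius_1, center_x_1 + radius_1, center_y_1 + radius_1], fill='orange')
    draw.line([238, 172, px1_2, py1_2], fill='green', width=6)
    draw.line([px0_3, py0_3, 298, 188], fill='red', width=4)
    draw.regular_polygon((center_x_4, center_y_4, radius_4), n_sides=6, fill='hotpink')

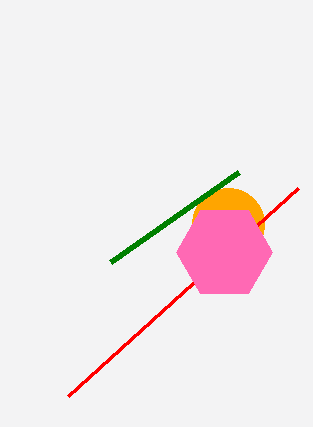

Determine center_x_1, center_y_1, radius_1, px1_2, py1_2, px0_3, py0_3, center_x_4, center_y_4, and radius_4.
center_x_1 = 228; center_y_1 = 224; radius_1 = 36; px1_2 = 110; py1_2 = 262; px0_3 = 68; py0_3 = 396; center_x_4 = 224; center_y_4 = 252; radius_4 = 48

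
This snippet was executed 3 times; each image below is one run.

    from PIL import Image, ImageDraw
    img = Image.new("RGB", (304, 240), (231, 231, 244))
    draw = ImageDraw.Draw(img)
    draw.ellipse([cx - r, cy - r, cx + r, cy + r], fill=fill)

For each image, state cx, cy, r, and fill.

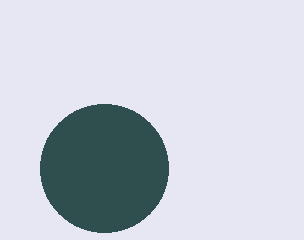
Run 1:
cx = 104
cy = 168
r = 64
fill = 'darkslategray'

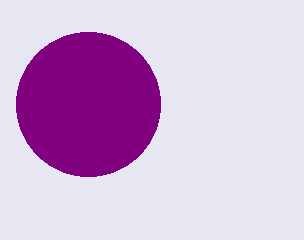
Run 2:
cx = 88
cy = 104
r = 72
fill = 'purple'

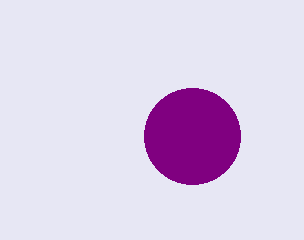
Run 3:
cx = 192; cy = 136; r = 48; fill = 'purple'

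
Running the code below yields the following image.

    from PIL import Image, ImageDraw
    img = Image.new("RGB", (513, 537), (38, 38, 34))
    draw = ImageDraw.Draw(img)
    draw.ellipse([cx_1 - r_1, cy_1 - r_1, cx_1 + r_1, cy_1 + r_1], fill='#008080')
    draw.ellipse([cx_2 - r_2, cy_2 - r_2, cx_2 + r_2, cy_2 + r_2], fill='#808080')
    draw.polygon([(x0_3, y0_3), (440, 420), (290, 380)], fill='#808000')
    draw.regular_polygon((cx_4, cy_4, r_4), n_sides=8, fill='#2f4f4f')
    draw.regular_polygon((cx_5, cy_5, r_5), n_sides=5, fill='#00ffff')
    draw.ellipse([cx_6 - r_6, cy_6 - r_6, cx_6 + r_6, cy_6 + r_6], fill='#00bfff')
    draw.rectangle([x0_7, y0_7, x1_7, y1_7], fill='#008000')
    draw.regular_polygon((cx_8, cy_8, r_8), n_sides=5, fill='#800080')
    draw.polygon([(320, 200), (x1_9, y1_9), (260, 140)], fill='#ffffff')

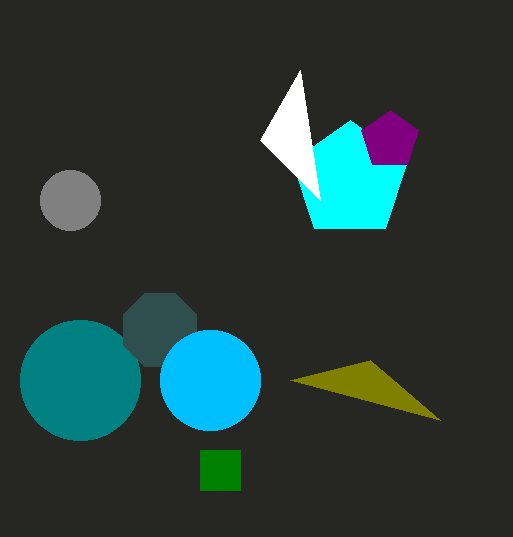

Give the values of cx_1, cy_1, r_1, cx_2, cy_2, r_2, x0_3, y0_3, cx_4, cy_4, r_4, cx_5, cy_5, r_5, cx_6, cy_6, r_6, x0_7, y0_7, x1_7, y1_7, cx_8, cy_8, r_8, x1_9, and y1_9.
cx_1 = 80; cy_1 = 380; r_1 = 60; cx_2 = 70; cy_2 = 200; r_2 = 30; x0_3 = 370; y0_3 = 360; cx_4 = 160; cy_4 = 330; r_4 = 40; cx_5 = 350; cy_5 = 180; r_5 = 60; cx_6 = 210; cy_6 = 380; r_6 = 50; x0_7 = 200; y0_7 = 450; x1_7 = 240; y1_7 = 490; cx_8 = 390; cy_8 = 140; r_8 = 30; x1_9 = 300; y1_9 = 70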